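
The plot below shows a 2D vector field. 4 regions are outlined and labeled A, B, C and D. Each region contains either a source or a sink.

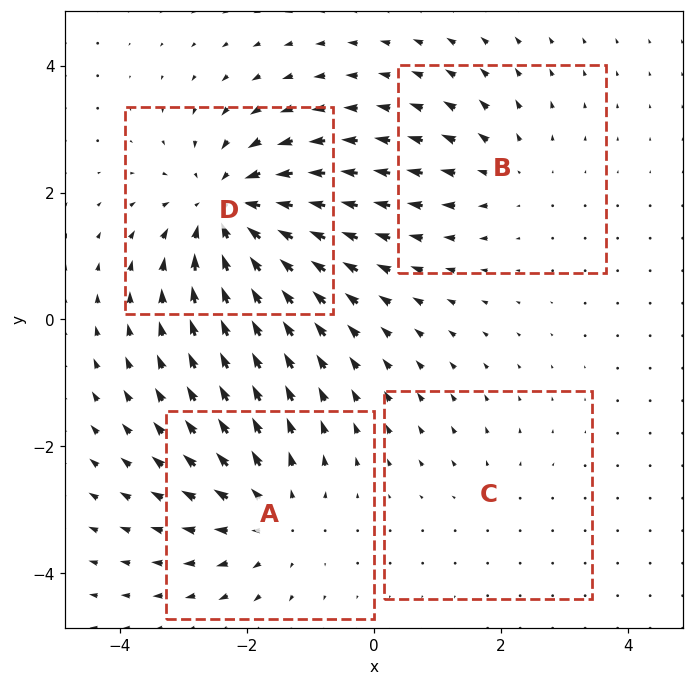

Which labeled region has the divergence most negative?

Divergence at each region's feature centre — A: about +4, B: about +3, C: about +2, D: about -7. Region D is most negative.

D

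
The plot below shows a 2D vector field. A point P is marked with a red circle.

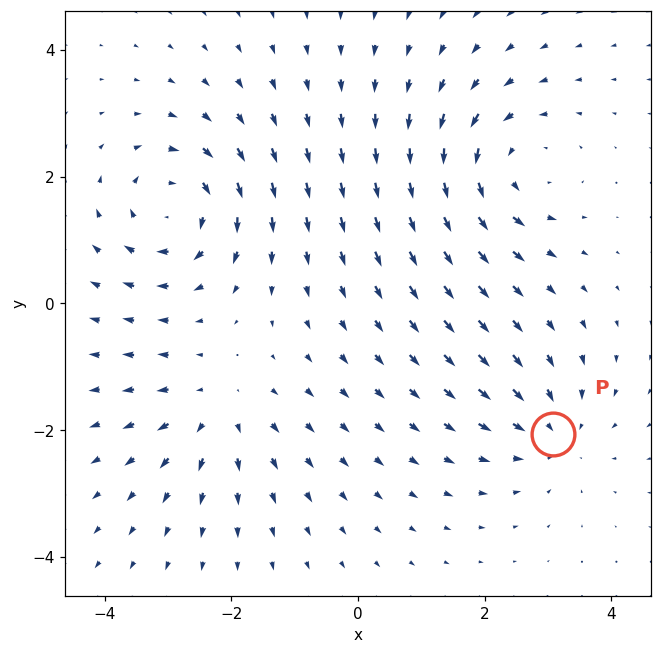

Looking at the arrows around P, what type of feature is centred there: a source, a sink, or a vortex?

At P (3.1, -2.1) the arrows converge inward. Divergence about -4, curl ≈0 — negative divergence with near-zero curl is a sink.

sink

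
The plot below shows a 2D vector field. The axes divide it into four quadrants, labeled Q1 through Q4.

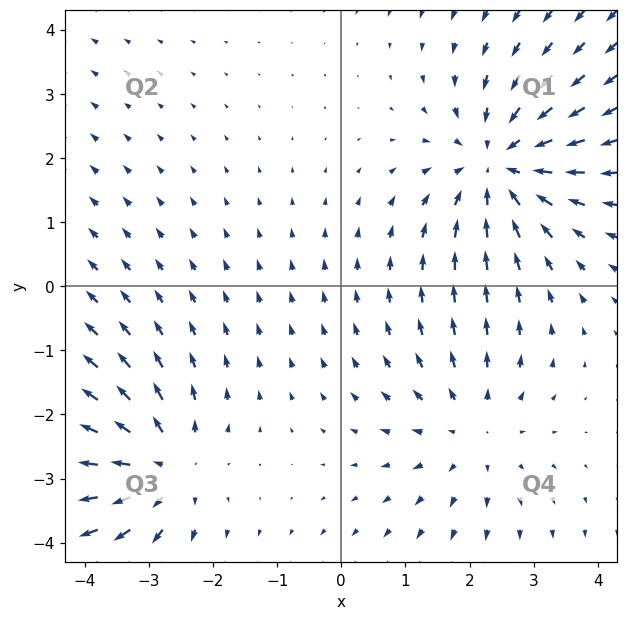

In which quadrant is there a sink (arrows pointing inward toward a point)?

The sink sits at approximately (2.5, 1.9), which lies in quadrant Q1. The divergence there is about -5, negative as expected for a sink.

Q1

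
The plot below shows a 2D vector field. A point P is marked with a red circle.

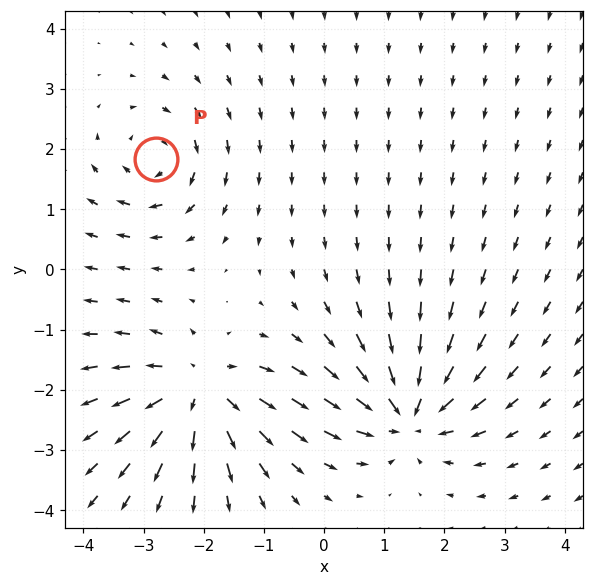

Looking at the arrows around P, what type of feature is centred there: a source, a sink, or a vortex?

vortex

At P (-2.8, 1.8) the arrows circulate clockwise. Divergence ≈0, curl about -4 — near-zero divergence with nonzero curl is a vortex.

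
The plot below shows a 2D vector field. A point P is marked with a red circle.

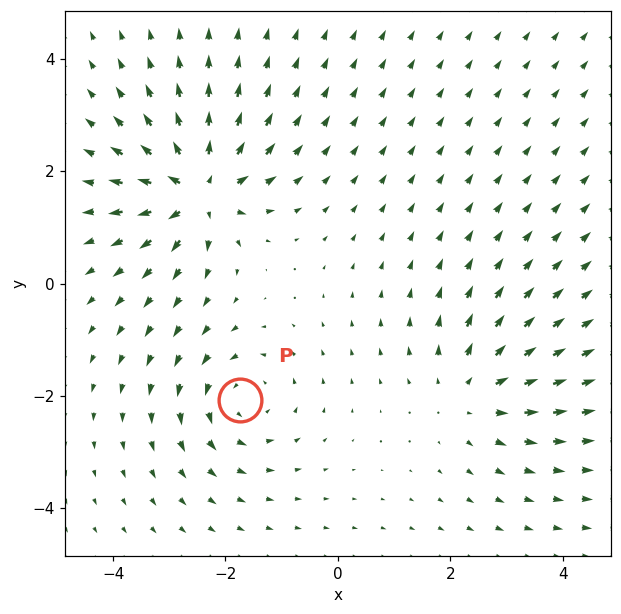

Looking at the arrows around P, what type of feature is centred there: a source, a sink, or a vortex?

vortex

At P (-1.7, -2.1) the arrows circulate counterclockwise. Divergence ≈0, curl about +3 — near-zero divergence with nonzero curl is a vortex.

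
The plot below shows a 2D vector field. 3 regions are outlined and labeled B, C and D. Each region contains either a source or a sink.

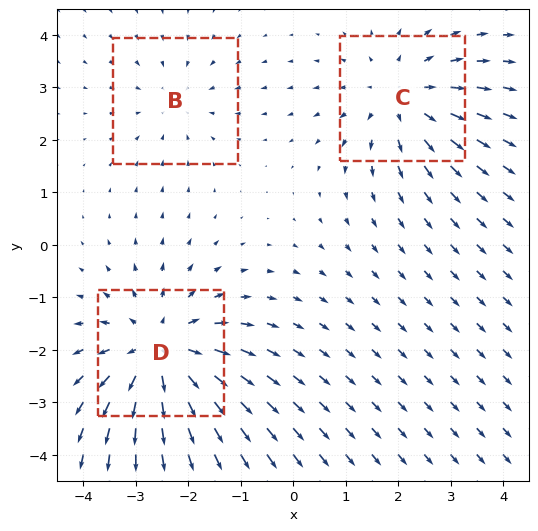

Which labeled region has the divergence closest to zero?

B

Divergence at each region's feature centre — B: about -2, C: about +3, D: about +4. Region B is closest to zero.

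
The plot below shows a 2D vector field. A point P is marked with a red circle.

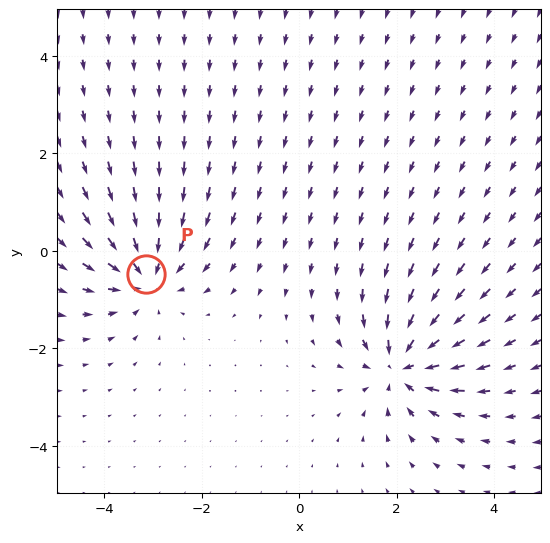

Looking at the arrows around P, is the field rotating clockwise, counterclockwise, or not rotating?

Near P at (-3.1, -0.5) the arrows show no circulation. The curl there is ≈0.

not rotating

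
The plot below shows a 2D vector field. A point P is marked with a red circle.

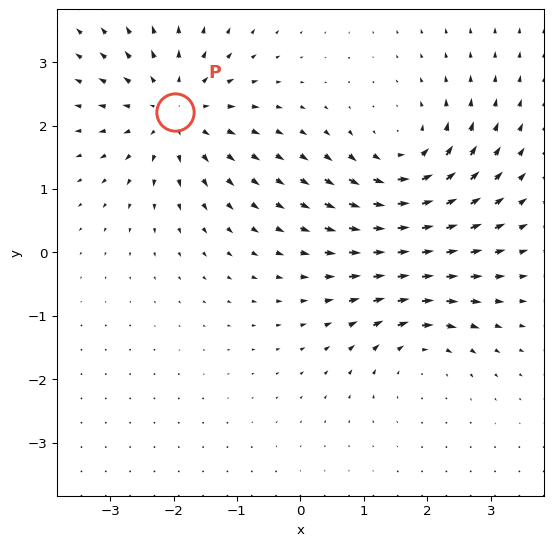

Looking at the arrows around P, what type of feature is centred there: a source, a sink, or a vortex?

At P (-2.0, 2.2) the arrows spread outward. Divergence about +5, curl ≈0 — positive divergence with near-zero curl is a source.

source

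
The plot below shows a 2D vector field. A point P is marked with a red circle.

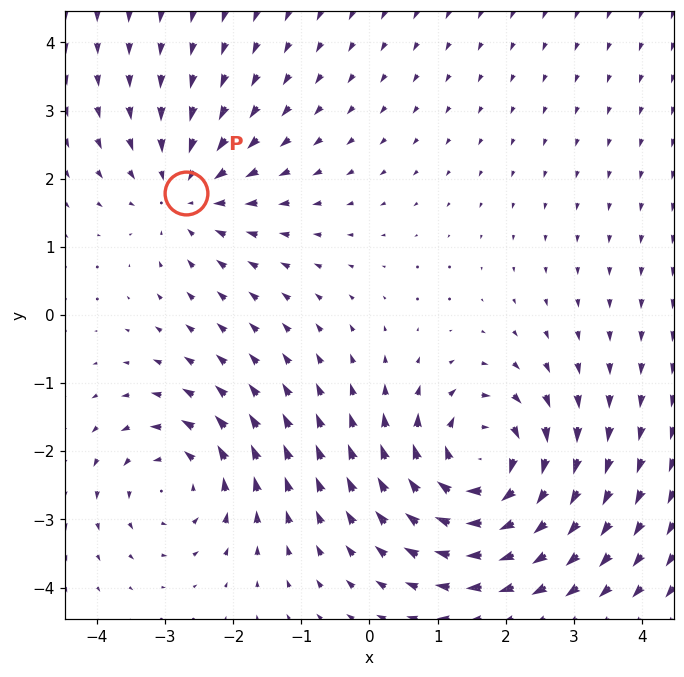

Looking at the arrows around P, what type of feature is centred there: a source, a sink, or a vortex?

At P (-2.7, 1.8) the arrows converge inward. Divergence about -3, curl ≈0 — negative divergence with near-zero curl is a sink.

sink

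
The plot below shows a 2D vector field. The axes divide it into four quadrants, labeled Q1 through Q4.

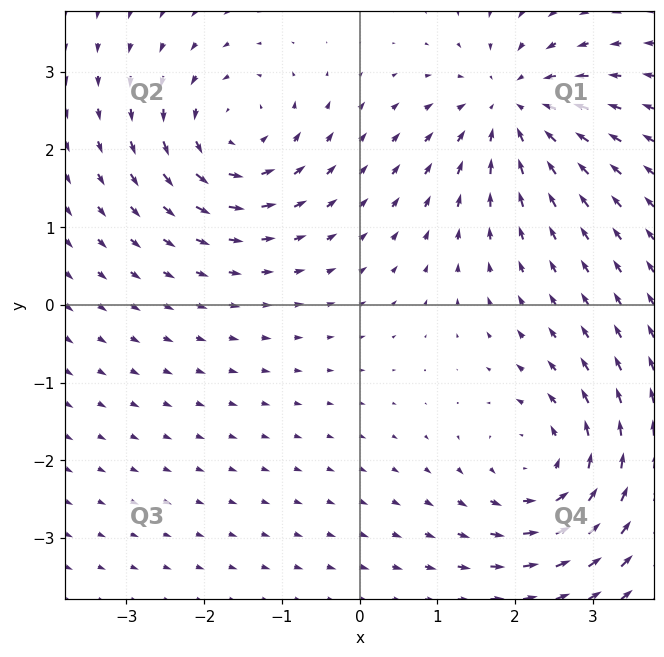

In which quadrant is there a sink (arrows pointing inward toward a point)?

Q1

The sink sits at approximately (2.0, 2.6), which lies in quadrant Q1. The divergence there is about -6, negative as expected for a sink.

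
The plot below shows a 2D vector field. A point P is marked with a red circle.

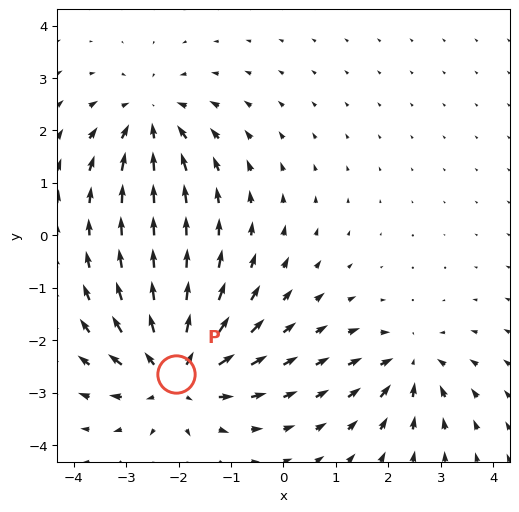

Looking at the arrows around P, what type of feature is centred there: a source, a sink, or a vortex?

At P (-2.0, -2.6) the arrows spread outward. Divergence about +5, curl ≈0 — positive divergence with near-zero curl is a source.

source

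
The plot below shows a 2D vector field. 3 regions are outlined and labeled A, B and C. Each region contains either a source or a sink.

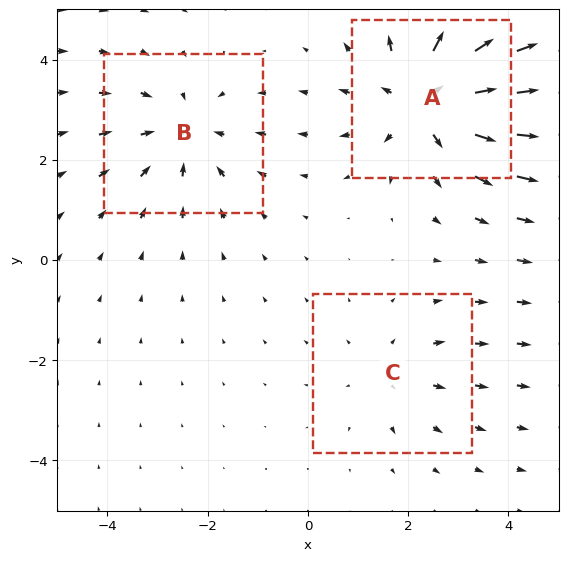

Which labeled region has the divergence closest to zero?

C

Divergence at each region's feature centre — A: about +4, B: about -3, C: about +2. Region C is closest to zero.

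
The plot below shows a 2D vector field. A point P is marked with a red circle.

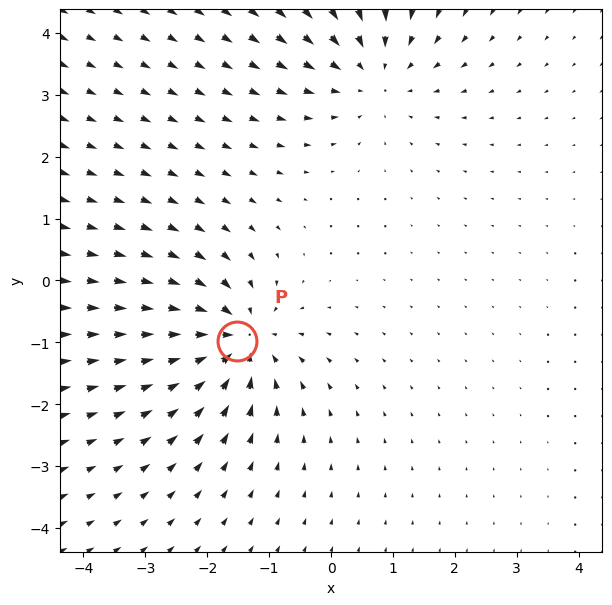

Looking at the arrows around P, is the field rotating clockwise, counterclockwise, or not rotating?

not rotating

Near P at (-1.5, -1.0) the arrows show no circulation. The curl there is ≈0.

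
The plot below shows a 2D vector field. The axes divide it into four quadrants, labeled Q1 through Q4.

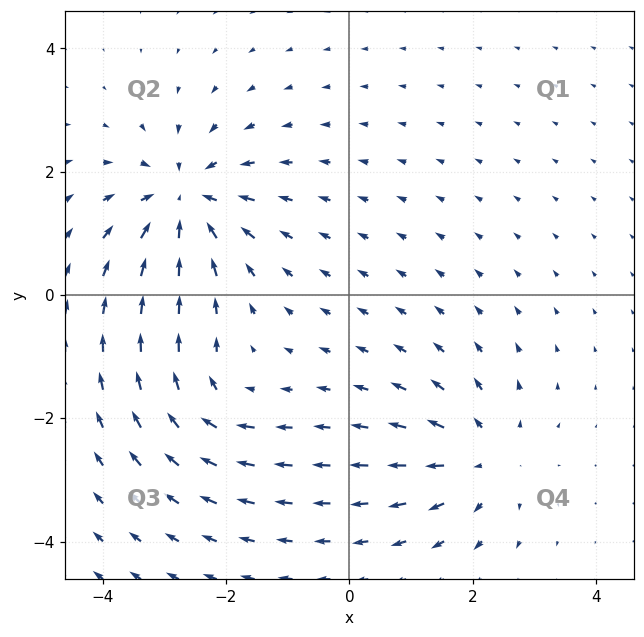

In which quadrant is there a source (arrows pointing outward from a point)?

The source sits at approximately (2.2, -2.6), which lies in quadrant Q4. The divergence there is about +3, positive as expected for a source.

Q4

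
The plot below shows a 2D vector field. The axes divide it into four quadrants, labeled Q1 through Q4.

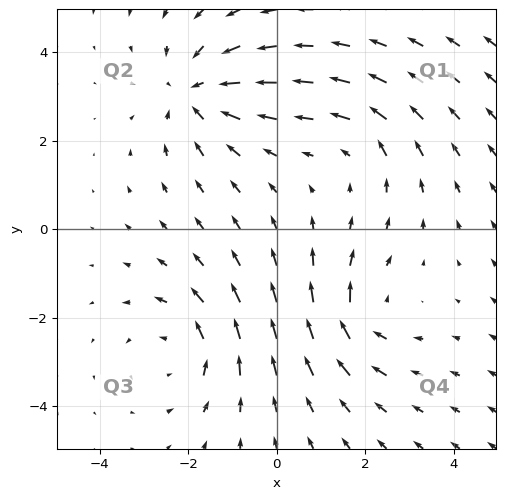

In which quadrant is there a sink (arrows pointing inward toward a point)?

The sink sits at approximately (-1.8, 3.1), which lies in quadrant Q2. The divergence there is about -5, negative as expected for a sink.

Q2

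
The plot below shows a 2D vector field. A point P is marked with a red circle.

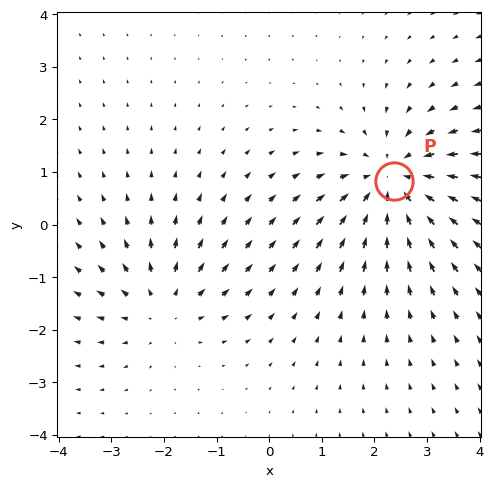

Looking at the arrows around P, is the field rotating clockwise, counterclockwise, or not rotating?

not rotating

Near P at (2.4, 0.8) the arrows show no circulation. The curl there is ≈0.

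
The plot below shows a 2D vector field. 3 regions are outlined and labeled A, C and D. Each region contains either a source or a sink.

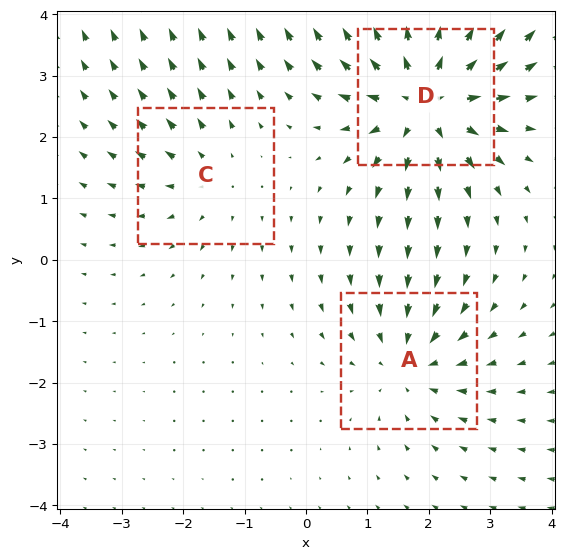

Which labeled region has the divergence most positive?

Divergence at each region's feature centre — A: about -3, C: about +2, D: about +5. Region D is most positive.

D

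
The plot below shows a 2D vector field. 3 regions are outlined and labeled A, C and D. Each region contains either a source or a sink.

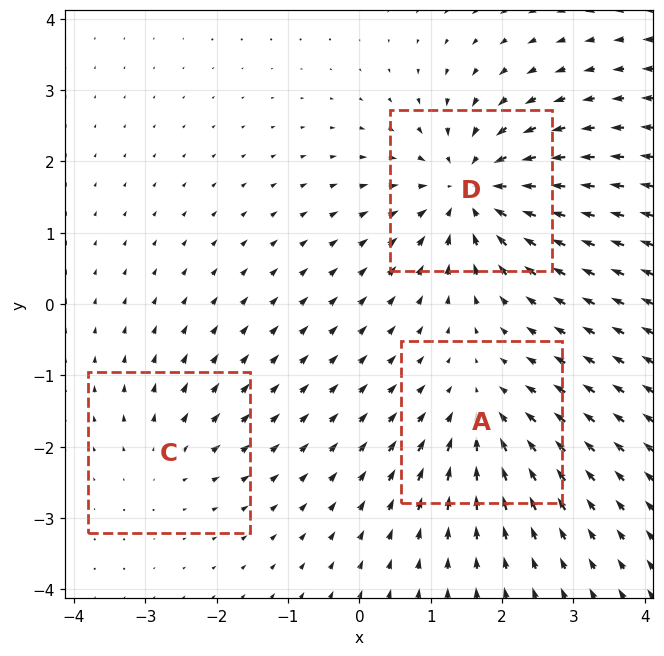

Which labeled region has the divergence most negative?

Divergence at each region's feature centre — A: about -3, C: about +2, D: about -5. Region D is most negative.

D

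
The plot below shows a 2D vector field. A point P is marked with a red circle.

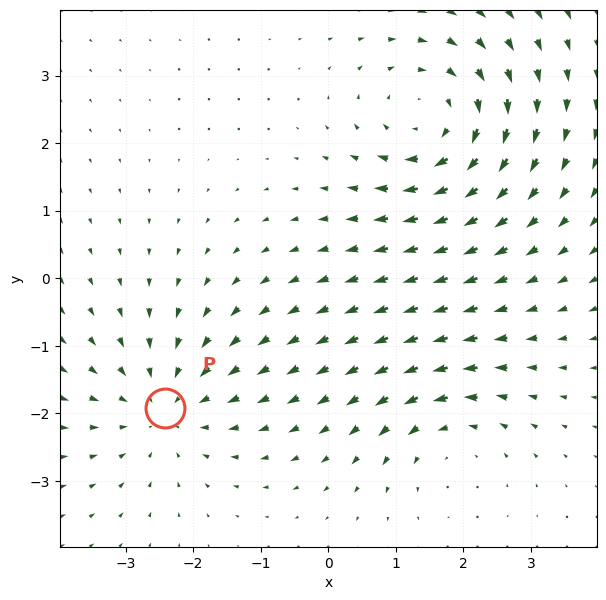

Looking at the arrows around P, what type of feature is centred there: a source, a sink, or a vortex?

At P (-2.4, -1.9) the arrows converge inward. Divergence about -3, curl ≈0 — negative divergence with near-zero curl is a sink.

sink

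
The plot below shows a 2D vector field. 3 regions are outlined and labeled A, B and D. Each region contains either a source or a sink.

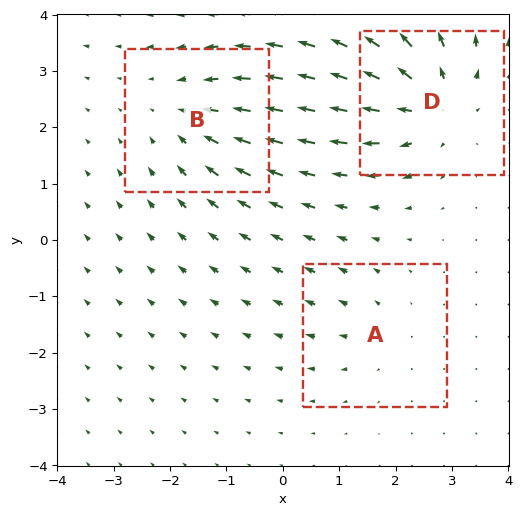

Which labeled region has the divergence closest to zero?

A

Divergence at each region's feature centre — A: about +2, B: about -3, D: about +4. Region A is closest to zero.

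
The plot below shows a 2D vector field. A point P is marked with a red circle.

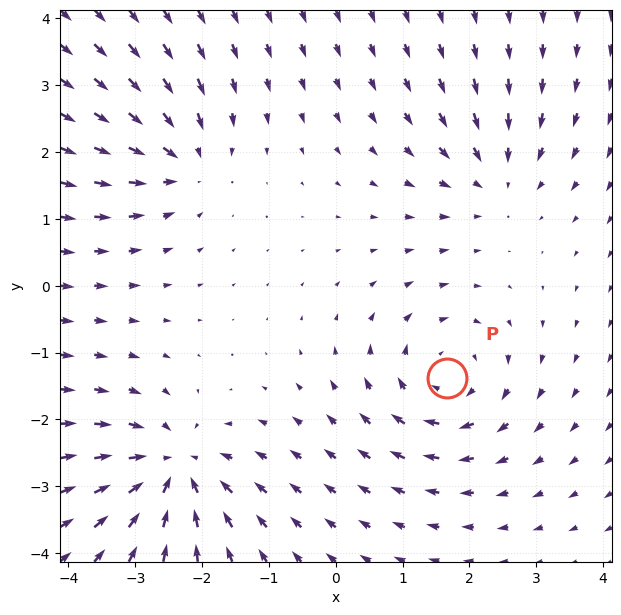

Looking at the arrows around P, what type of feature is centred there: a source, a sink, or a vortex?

At P (1.7, -1.4) the arrows circulate clockwise. Divergence ≈0, curl about -5 — near-zero divergence with nonzero curl is a vortex.

vortex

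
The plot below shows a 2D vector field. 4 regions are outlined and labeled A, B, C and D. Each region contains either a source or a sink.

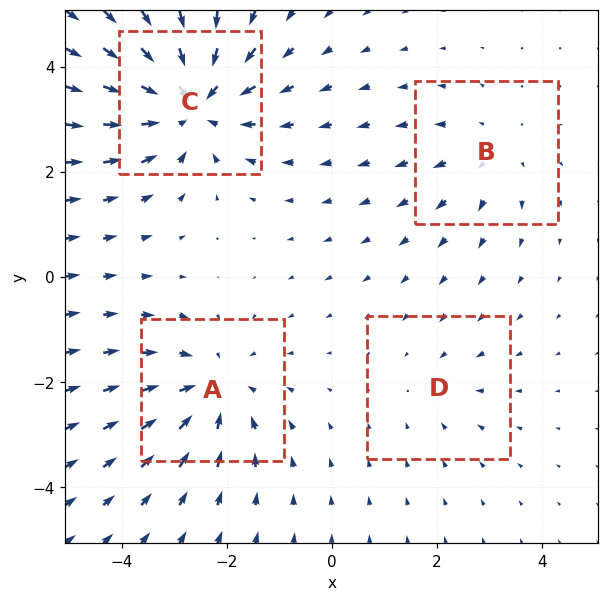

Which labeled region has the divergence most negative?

C

Divergence at each region's feature centre — A: about -4, B: about +3, C: about -6, D: about -2. Region C is most negative.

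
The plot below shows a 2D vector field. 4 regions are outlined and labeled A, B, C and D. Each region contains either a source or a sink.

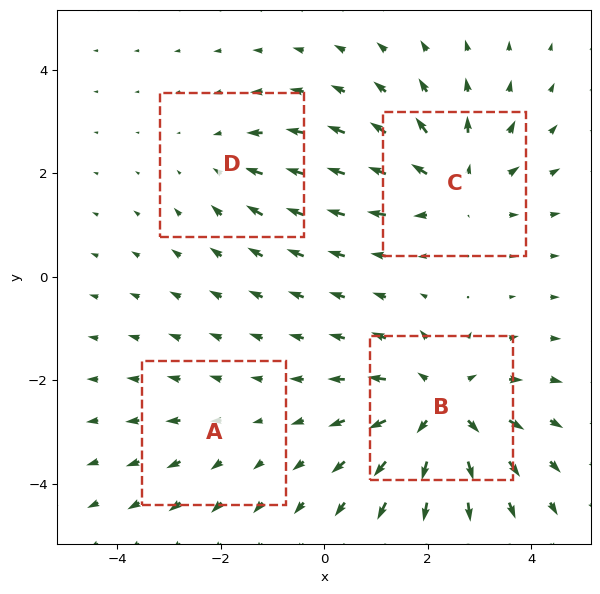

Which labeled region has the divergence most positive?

B

Divergence at each region's feature centre — A: about +2, B: about +6, C: about +5, D: about -3. Region B is most positive.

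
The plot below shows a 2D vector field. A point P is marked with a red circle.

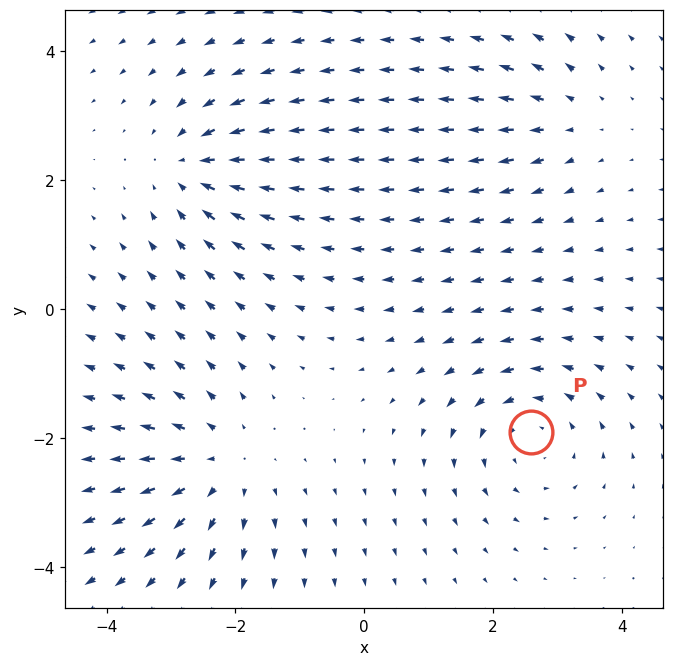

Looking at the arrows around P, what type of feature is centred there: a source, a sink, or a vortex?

At P (2.6, -1.9) the arrows circulate counterclockwise. Divergence ≈0, curl about +4 — near-zero divergence with nonzero curl is a vortex.

vortex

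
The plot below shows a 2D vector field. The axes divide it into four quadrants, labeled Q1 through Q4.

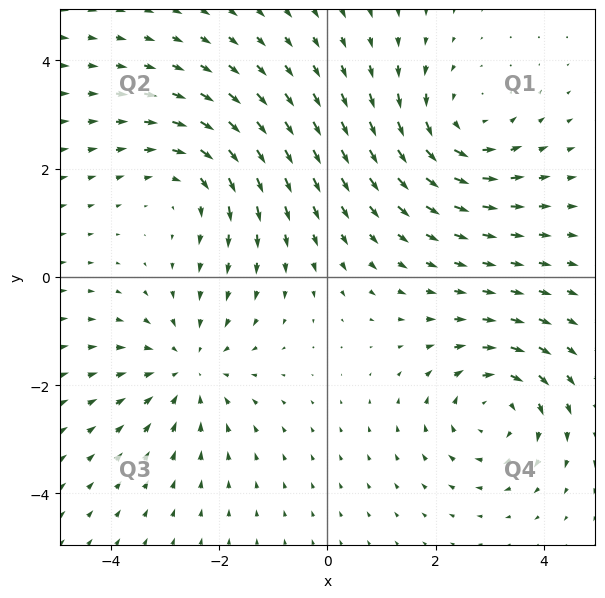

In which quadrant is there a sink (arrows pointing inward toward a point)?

The sink sits at approximately (-2.6, -1.7), which lies in quadrant Q3. The divergence there is about -4, negative as expected for a sink.

Q3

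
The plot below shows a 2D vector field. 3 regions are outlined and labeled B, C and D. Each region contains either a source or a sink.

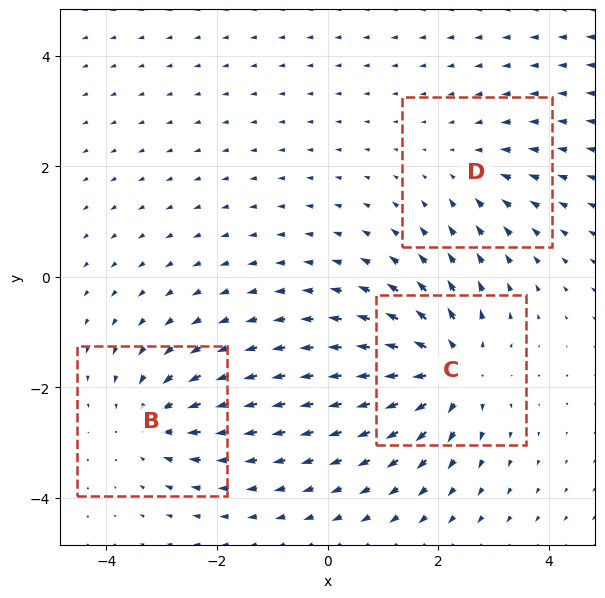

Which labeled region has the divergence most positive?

C

Divergence at each region's feature centre — B: about -3, C: about +5, D: about -2. Region C is most positive.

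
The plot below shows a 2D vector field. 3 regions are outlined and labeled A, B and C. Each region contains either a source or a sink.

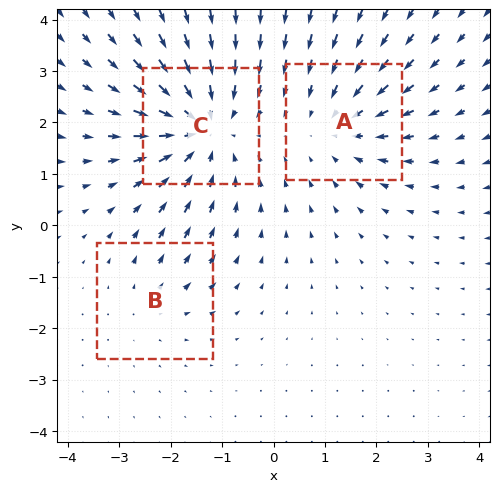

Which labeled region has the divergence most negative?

C

Divergence at each region's feature centre — A: about -3, B: about +2, C: about -4. Region C is most negative.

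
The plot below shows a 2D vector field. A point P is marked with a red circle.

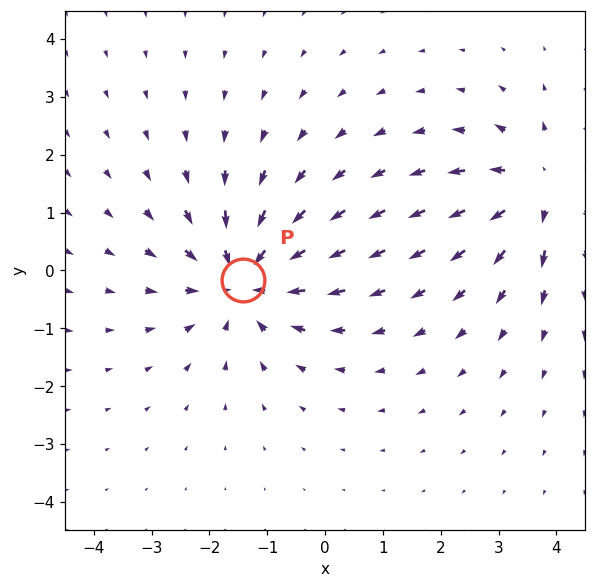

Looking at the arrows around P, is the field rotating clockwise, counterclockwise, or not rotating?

not rotating

Near P at (-1.4, -0.2) the arrows show no circulation. The curl there is ≈0.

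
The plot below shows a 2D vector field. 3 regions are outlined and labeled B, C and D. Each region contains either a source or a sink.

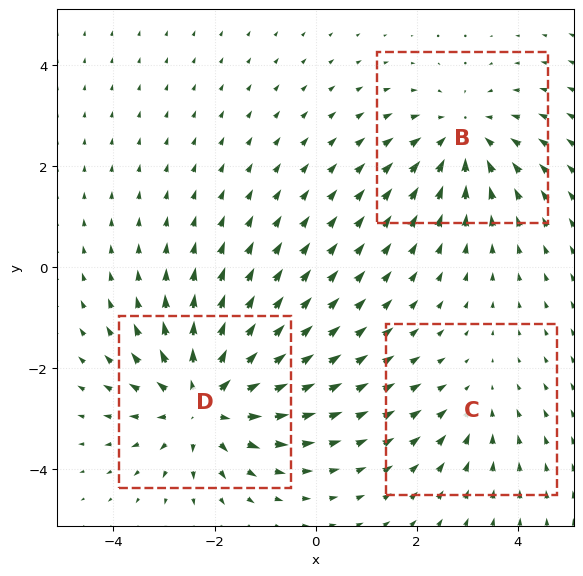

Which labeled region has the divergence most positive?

D

Divergence at each region's feature centre — B: about -3, C: about -2, D: about +4. Region D is most positive.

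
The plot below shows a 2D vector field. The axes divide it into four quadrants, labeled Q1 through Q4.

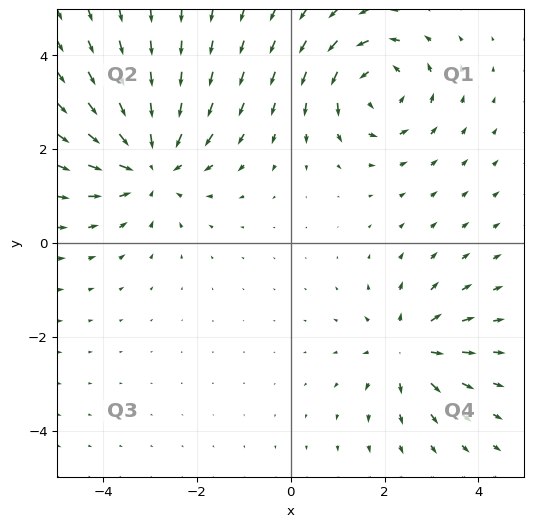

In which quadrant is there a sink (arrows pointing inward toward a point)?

The sink sits at approximately (-3.0, 1.7), which lies in quadrant Q2. The divergence there is about -4, negative as expected for a sink.

Q2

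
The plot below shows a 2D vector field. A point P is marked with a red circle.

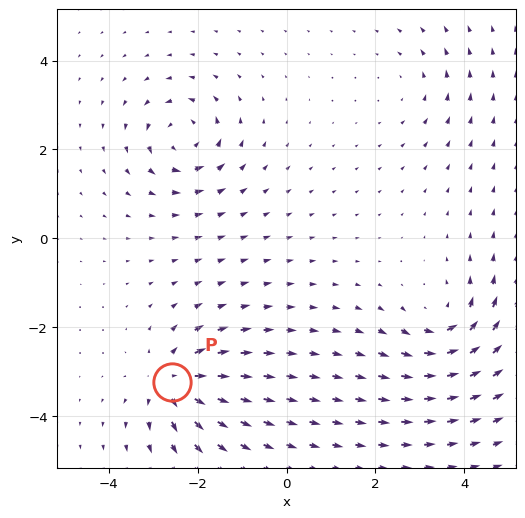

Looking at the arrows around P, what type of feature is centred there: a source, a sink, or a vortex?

source

At P (-2.6, -3.2) the arrows spread outward. Divergence about +7, curl ≈0 — positive divergence with near-zero curl is a source.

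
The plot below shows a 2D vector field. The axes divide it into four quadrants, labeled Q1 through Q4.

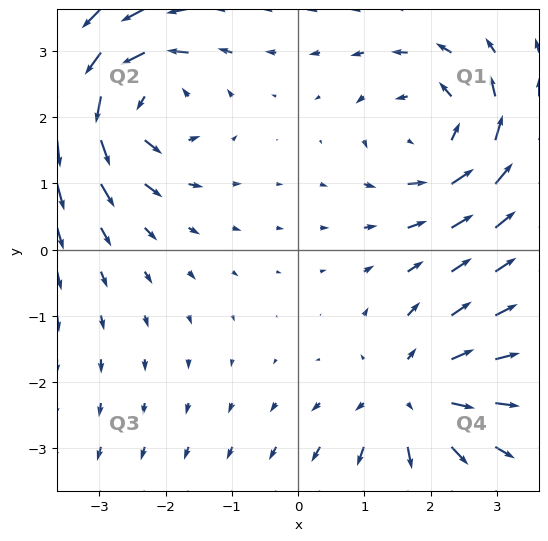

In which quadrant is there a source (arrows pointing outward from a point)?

The source sits at approximately (1.7, -2.2), which lies in quadrant Q4. The divergence there is about +3, positive as expected for a source.

Q4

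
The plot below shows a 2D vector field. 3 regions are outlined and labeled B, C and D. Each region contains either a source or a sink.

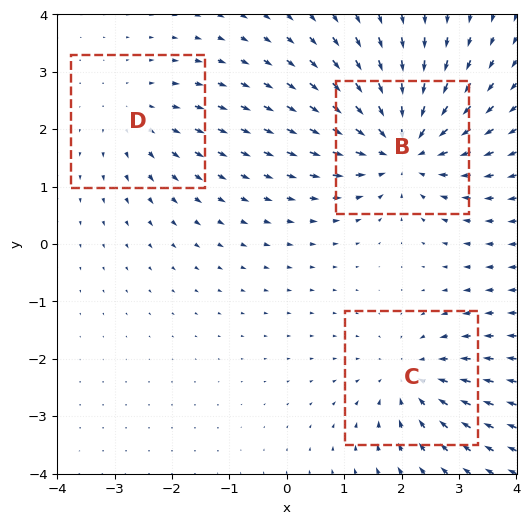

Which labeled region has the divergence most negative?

B

Divergence at each region's feature centre — B: about -5, C: about -3, D: about +2. Region B is most negative.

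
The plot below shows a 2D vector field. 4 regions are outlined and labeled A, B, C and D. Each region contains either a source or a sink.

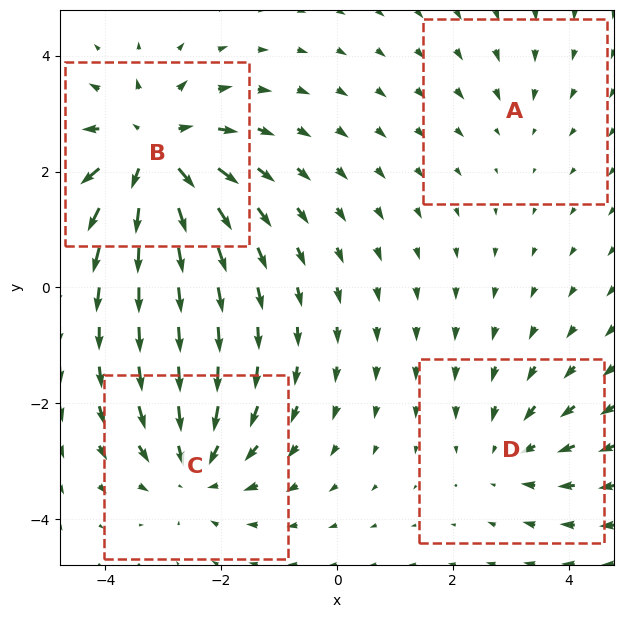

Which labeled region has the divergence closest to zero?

A

Divergence at each region's feature centre — A: about -2, B: about +7, C: about -5, D: about -3. Region A is closest to zero.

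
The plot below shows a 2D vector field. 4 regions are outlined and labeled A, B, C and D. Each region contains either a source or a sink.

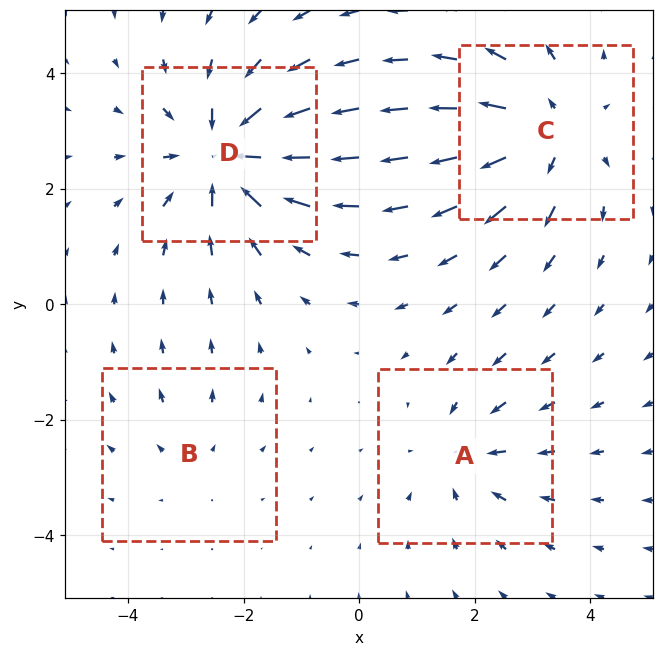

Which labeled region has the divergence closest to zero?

B

Divergence at each region's feature centre — A: about -3, B: about +2, C: about +5, D: about -6. Region B is closest to zero.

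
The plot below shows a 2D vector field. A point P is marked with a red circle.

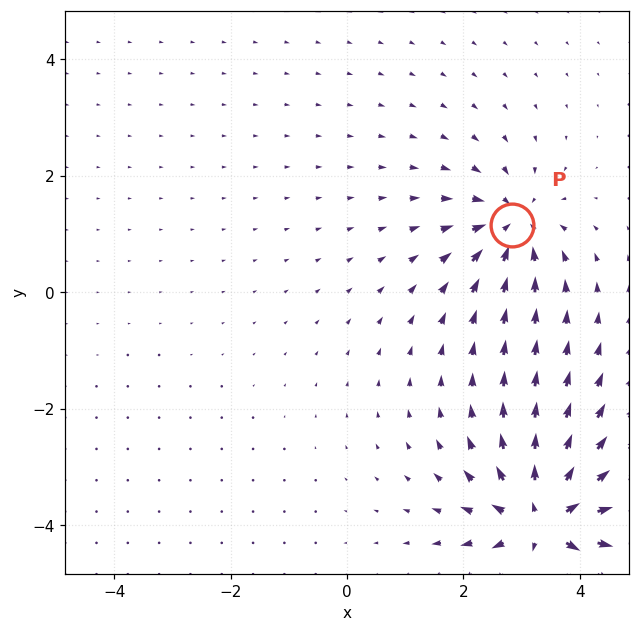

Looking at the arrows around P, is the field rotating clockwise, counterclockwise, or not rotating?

not rotating

Near P at (2.8, 1.2) the arrows show no circulation. The curl there is ≈0.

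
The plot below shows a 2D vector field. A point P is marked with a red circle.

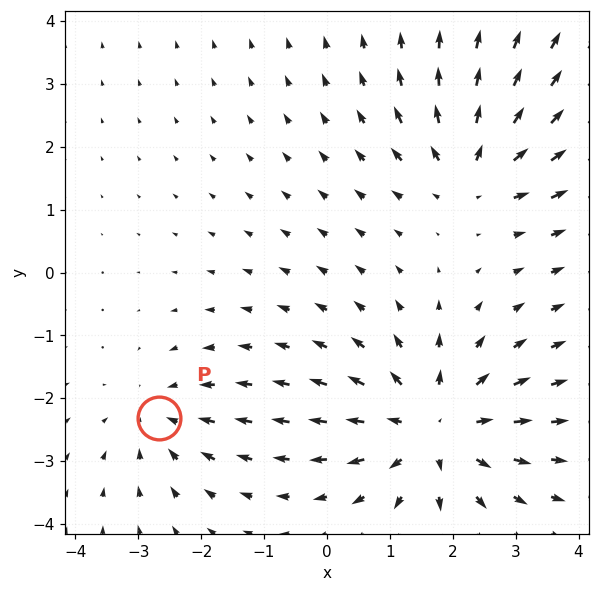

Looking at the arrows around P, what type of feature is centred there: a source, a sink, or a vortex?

sink

At P (-2.7, -2.3) the arrows converge inward. Divergence about -3, curl ≈0 — negative divergence with near-zero curl is a sink.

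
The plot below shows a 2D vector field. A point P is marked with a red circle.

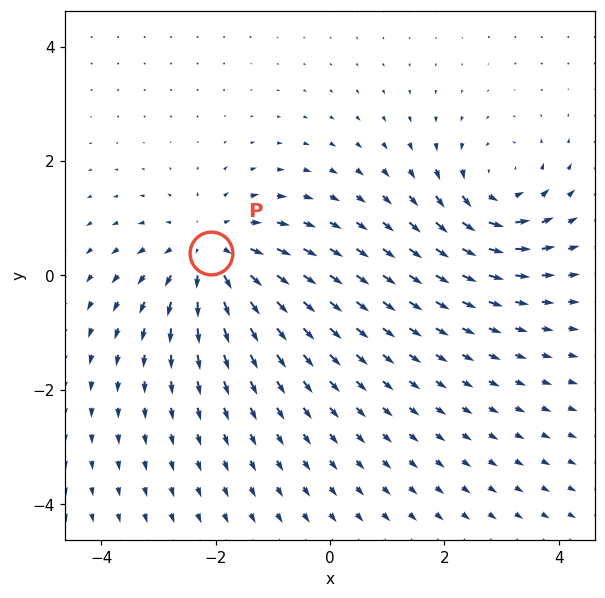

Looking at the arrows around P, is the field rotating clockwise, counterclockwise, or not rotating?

Near P at (-2.1, 0.4) the arrows show no circulation. The curl there is ≈0.

not rotating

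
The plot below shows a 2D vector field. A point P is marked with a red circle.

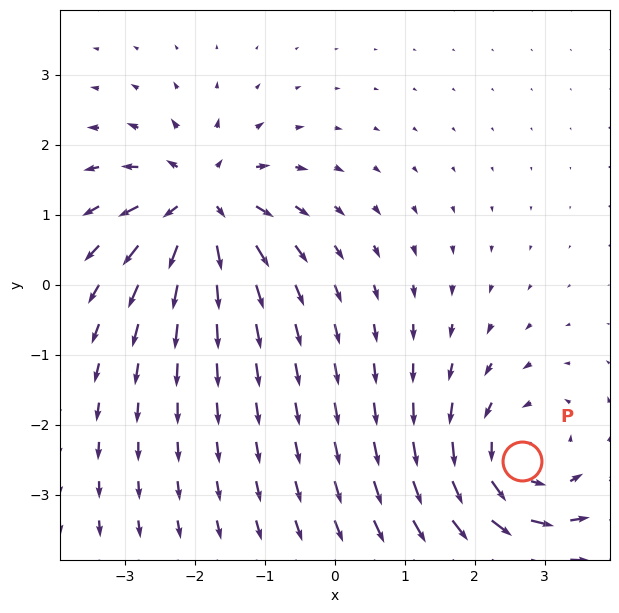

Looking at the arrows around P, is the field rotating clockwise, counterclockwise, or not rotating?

counterclockwise

Near P at (2.7, -2.5) the arrows circulate counterclockwise. The curl (z-component) there is about +3; positive curl means counterclockwise rotation.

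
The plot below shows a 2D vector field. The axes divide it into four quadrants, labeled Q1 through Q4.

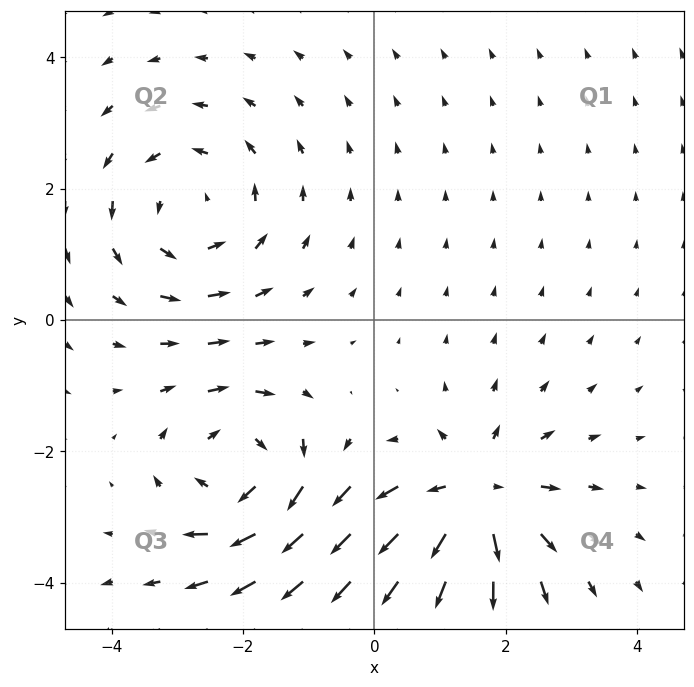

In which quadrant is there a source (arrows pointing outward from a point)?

Q4

The source sits at approximately (1.5, -2.7), which lies in quadrant Q4. The divergence there is about +4, positive as expected for a source.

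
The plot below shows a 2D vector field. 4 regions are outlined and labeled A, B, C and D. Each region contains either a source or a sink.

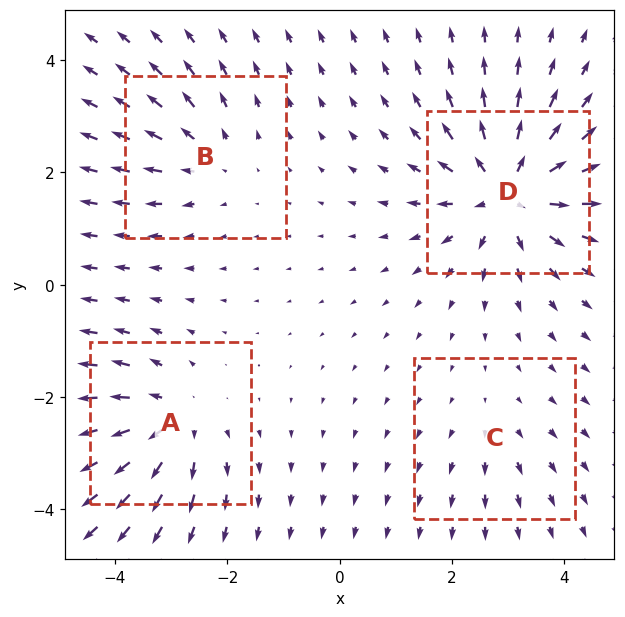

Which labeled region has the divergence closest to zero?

Divergence at each region's feature centre — A: about +5, B: about +3, C: about +2, D: about +7. Region C is closest to zero.

C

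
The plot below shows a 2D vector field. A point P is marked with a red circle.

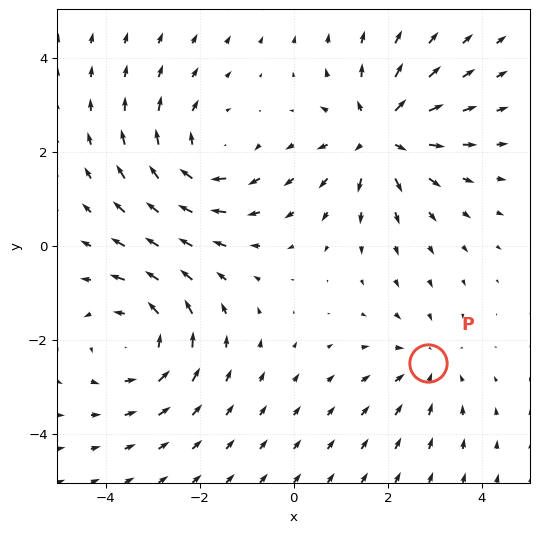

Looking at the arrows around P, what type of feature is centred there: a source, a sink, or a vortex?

sink

At P (2.9, -2.5) the arrows converge inward. Divergence about -3, curl ≈0 — negative divergence with near-zero curl is a sink.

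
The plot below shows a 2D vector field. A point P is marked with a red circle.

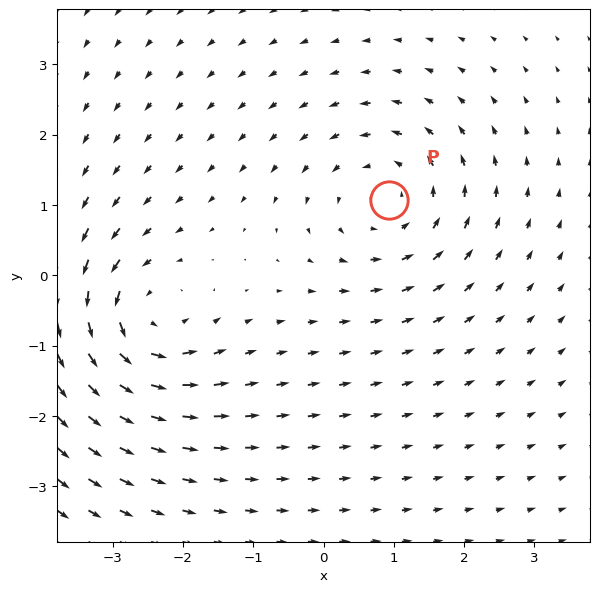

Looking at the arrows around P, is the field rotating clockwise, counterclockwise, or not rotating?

counterclockwise

Near P at (0.9, 1.1) the arrows circulate counterclockwise. The curl (z-component) there is about +4; positive curl means counterclockwise rotation.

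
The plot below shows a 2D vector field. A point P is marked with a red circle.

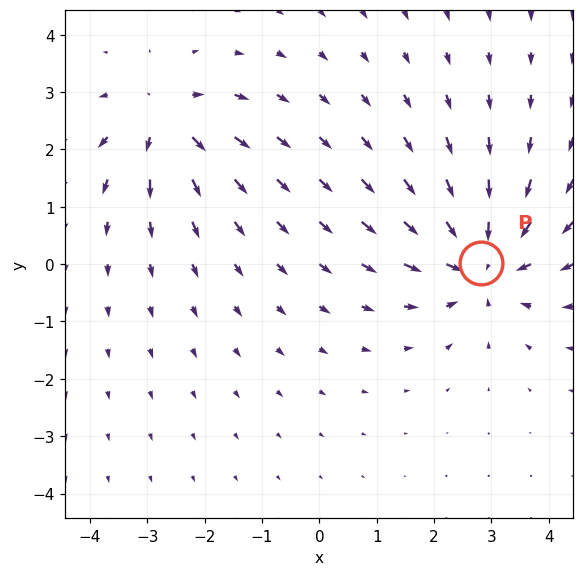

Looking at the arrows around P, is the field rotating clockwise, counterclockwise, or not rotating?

not rotating

Near P at (2.8, 0.0) the arrows show no circulation. The curl there is ≈0.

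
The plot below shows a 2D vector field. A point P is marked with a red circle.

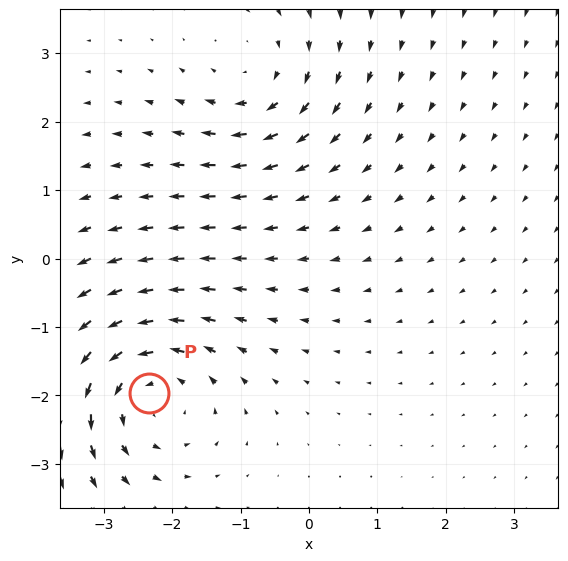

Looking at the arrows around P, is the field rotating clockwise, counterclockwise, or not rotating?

counterclockwise

Near P at (-2.3, -2.0) the arrows circulate counterclockwise. The curl (z-component) there is about +4; positive curl means counterclockwise rotation.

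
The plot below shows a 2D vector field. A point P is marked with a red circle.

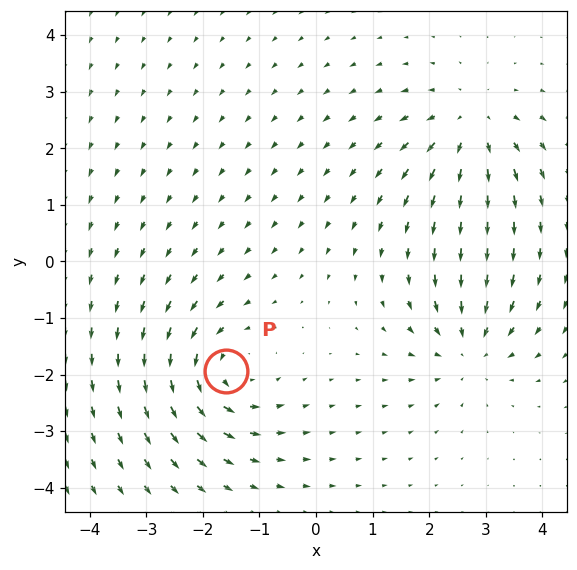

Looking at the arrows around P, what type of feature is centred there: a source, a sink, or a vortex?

At P (-1.6, -1.9) the arrows circulate counterclockwise. Divergence ≈0, curl about +5 — near-zero divergence with nonzero curl is a vortex.

vortex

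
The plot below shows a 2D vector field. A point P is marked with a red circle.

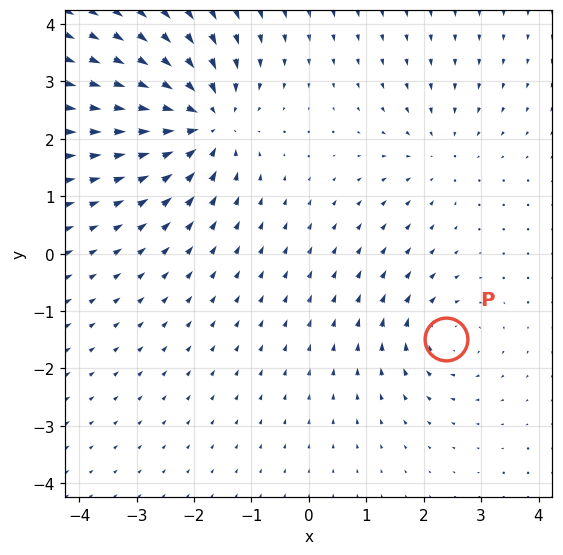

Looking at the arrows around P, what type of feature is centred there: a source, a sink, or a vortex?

At P (2.4, -1.5) the arrows circulate clockwise. Divergence ≈0, curl about -3 — near-zero divergence with nonzero curl is a vortex.

vortex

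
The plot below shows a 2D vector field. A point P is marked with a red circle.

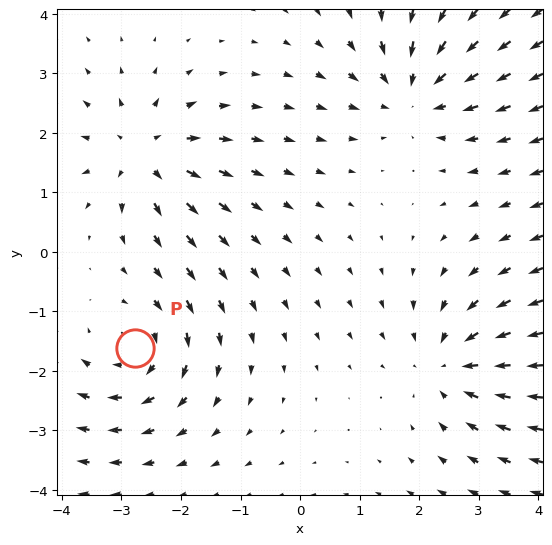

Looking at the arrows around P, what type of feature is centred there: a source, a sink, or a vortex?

vortex

At P (-2.8, -1.6) the arrows circulate clockwise. Divergence ≈0, curl about -3 — near-zero divergence with nonzero curl is a vortex.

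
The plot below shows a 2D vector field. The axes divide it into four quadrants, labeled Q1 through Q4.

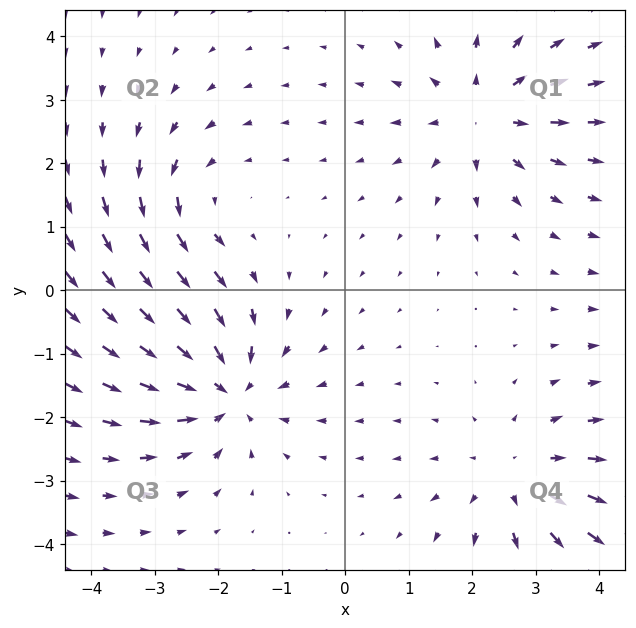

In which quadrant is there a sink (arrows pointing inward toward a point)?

Q3

The sink sits at approximately (-1.9, -1.6), which lies in quadrant Q3. The divergence there is about -5, negative as expected for a sink.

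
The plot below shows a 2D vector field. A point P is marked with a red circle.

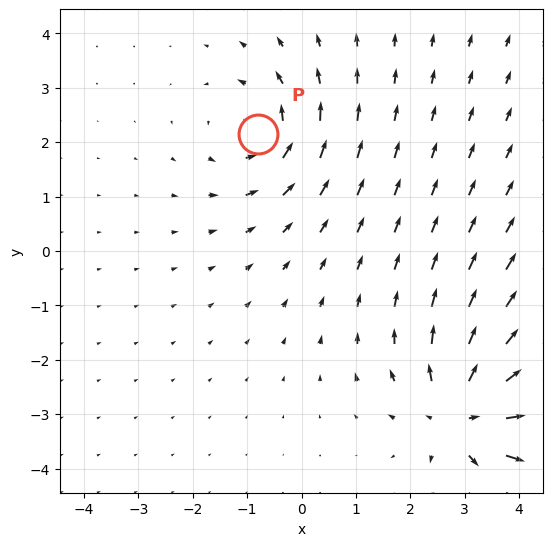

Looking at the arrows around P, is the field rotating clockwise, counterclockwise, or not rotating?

counterclockwise

Near P at (-0.8, 2.2) the arrows circulate counterclockwise. The curl (z-component) there is about +4; positive curl means counterclockwise rotation.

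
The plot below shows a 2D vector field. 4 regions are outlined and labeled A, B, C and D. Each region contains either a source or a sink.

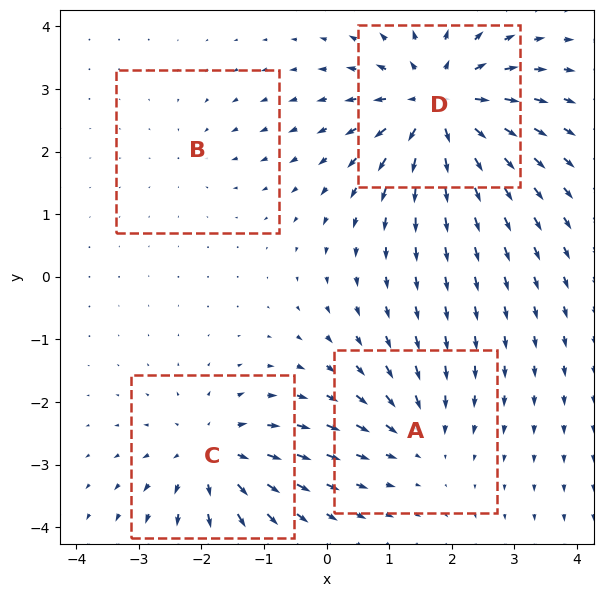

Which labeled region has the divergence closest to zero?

B

Divergence at each region's feature centre — A: about -4, B: about -2, C: about +5, D: about +8. Region B is closest to zero.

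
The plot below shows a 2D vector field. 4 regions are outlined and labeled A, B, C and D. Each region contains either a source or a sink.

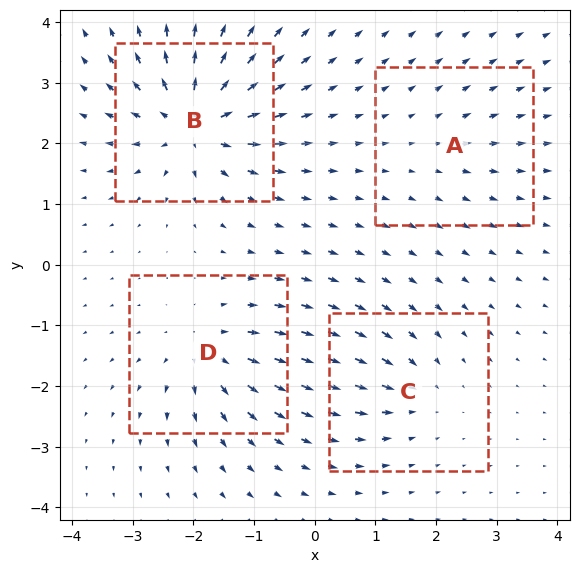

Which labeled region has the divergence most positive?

Divergence at each region's feature centre — A: about +2, B: about +9, C: about -4, D: about +6. Region B is most positive.

B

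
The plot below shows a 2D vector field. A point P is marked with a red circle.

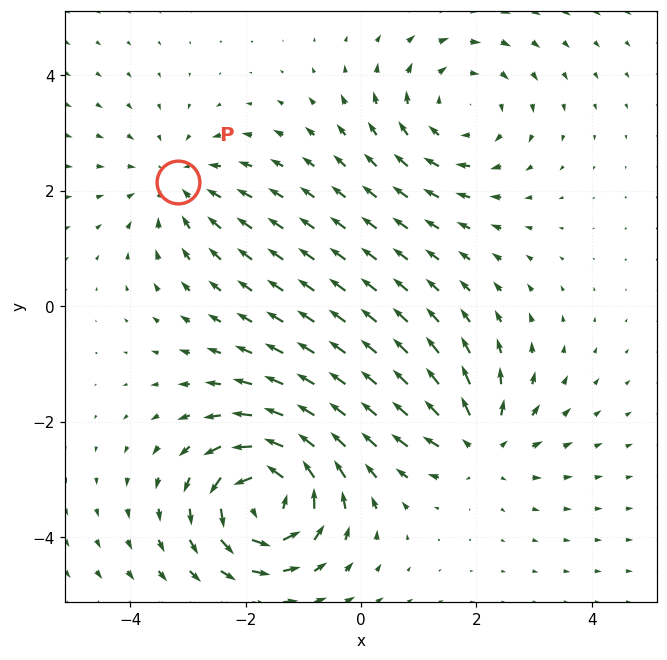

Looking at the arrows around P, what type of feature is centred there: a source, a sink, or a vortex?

sink

At P (-3.2, 2.2) the arrows converge inward. Divergence about -3, curl ≈0 — negative divergence with near-zero curl is a sink.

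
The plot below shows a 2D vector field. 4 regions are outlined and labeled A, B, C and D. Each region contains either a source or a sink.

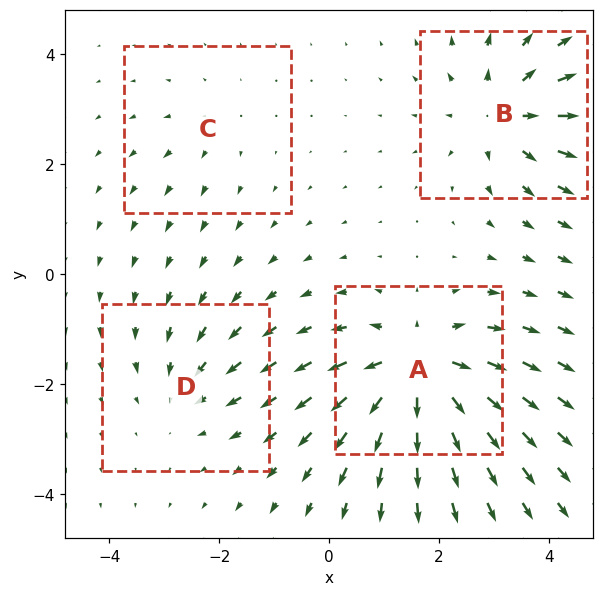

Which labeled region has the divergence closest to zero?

C

Divergence at each region's feature centre — A: about +8, B: about +5, C: about +2, D: about -3. Region C is closest to zero.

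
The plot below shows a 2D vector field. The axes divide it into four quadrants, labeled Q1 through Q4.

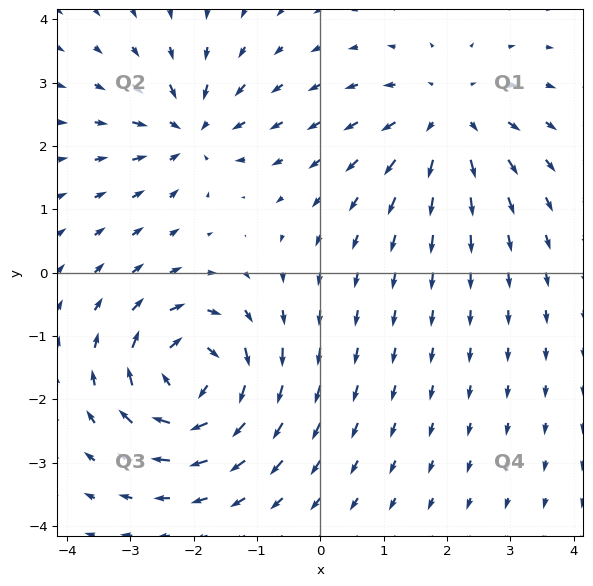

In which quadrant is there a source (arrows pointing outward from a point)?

Q1

The source sits at approximately (2.0, 2.4), which lies in quadrant Q1. The divergence there is about +3, positive as expected for a source.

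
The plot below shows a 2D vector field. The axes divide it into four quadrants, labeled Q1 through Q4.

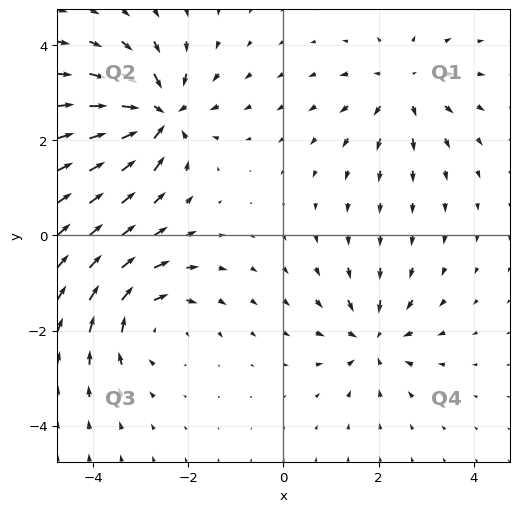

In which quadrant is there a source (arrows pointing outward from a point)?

Q1

The source sits at approximately (2.5, 3.1), which lies in quadrant Q1. The divergence there is about +4, positive as expected for a source.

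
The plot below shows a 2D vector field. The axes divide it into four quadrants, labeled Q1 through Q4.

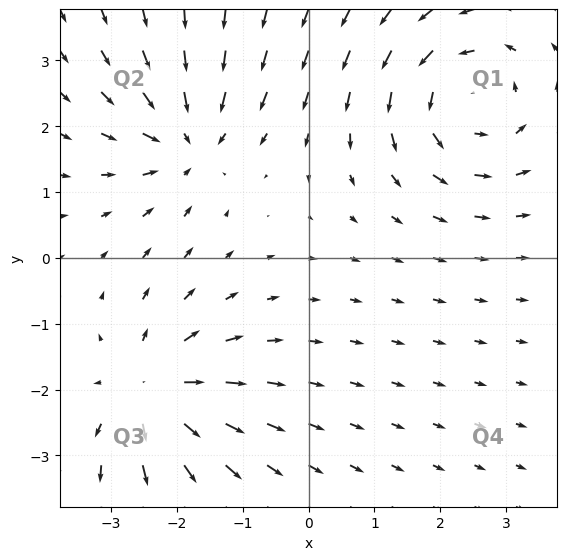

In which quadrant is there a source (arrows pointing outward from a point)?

The source sits at approximately (-2.4, -2.0), which lies in quadrant Q3. The divergence there is about +4, positive as expected for a source.

Q3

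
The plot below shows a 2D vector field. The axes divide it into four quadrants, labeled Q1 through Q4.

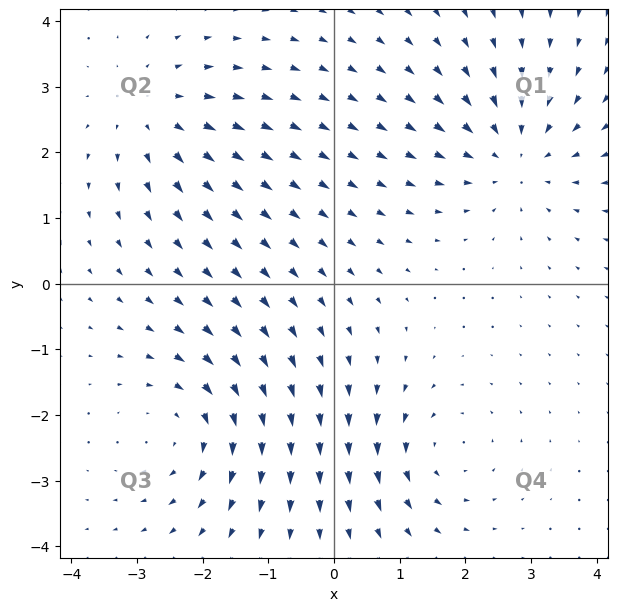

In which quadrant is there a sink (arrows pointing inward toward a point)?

Q1

The sink sits at approximately (2.8, 2.0), which lies in quadrant Q1. The divergence there is about -4, negative as expected for a sink.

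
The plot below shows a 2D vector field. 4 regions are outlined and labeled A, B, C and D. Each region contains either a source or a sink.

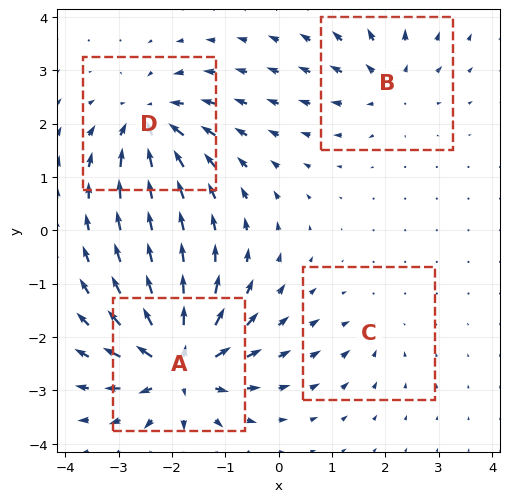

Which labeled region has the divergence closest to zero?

C

Divergence at each region's feature centre — A: about +9, B: about +4, C: about -2, D: about -6. Region C is closest to zero.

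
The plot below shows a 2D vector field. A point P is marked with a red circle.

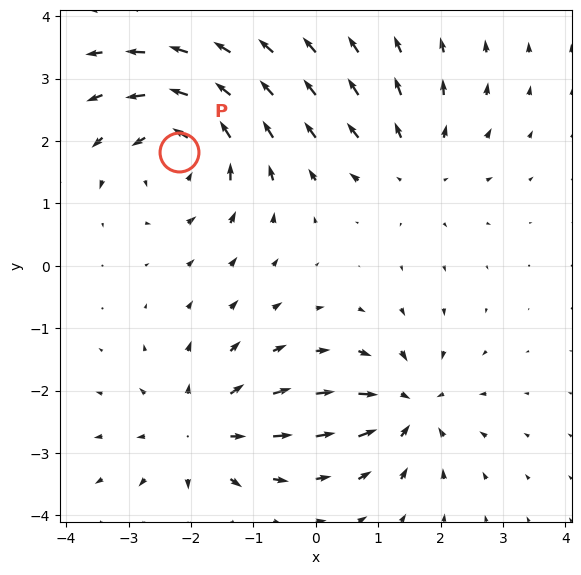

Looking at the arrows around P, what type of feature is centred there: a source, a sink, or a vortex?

At P (-2.2, 1.8) the arrows circulate counterclockwise. Divergence ≈0, curl about +5 — near-zero divergence with nonzero curl is a vortex.

vortex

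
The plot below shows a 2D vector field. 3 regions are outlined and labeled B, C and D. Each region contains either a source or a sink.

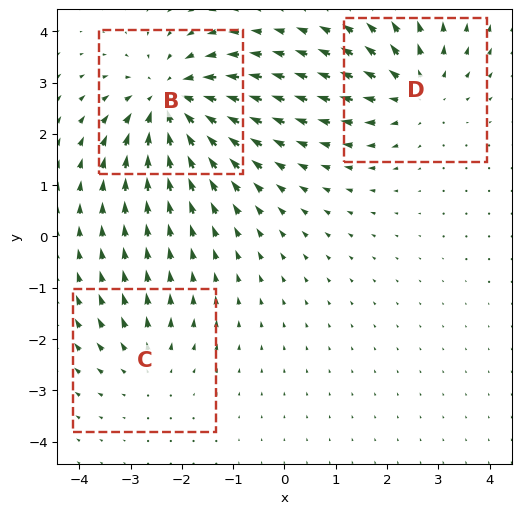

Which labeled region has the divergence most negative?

B

Divergence at each region's feature centre — B: about -5, C: about +2, D: about +3. Region B is most negative.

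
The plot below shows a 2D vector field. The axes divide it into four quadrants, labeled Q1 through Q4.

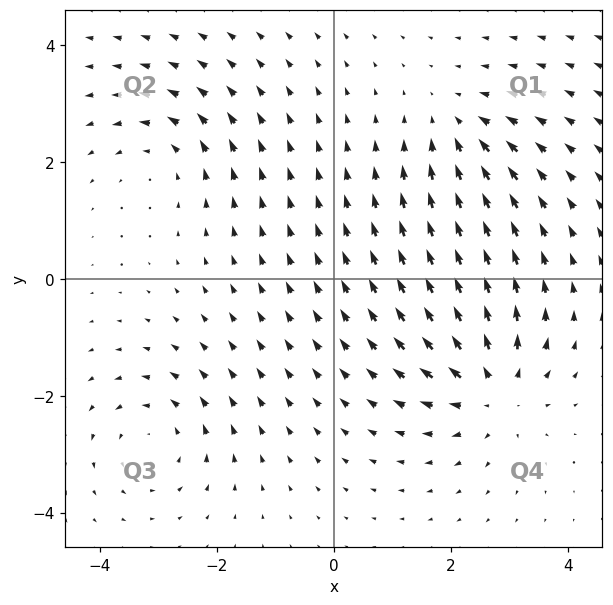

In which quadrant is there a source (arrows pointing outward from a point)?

The source sits at approximately (2.7, -1.9), which lies in quadrant Q4. The divergence there is about +5, positive as expected for a source.

Q4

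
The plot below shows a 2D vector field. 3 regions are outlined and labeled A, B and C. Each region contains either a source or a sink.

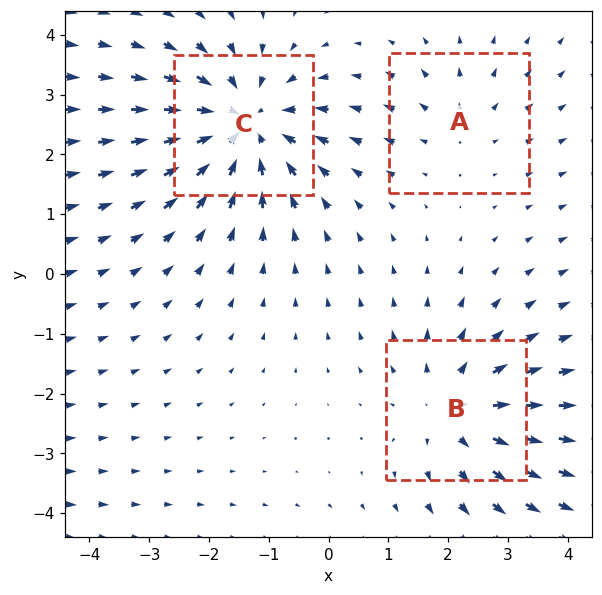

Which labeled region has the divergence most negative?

C

Divergence at each region's feature centre — A: about +2, B: about +3, C: about -4. Region C is most negative.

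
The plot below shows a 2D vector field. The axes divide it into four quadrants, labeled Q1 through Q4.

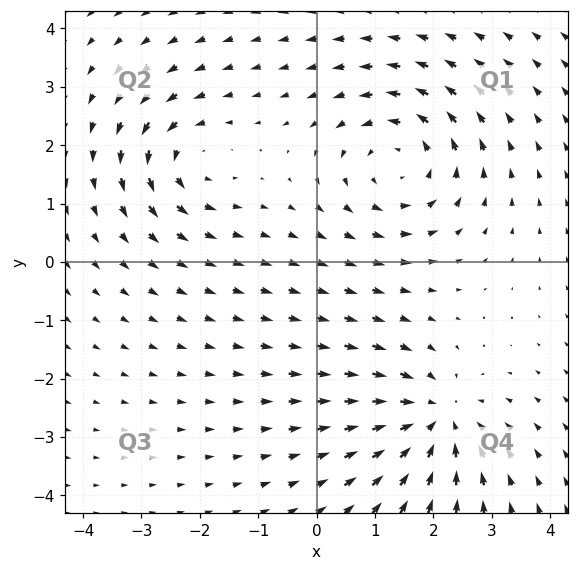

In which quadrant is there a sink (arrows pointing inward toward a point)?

Q4

The sink sits at approximately (2.0, -2.7), which lies in quadrant Q4. The divergence there is about -5, negative as expected for a sink.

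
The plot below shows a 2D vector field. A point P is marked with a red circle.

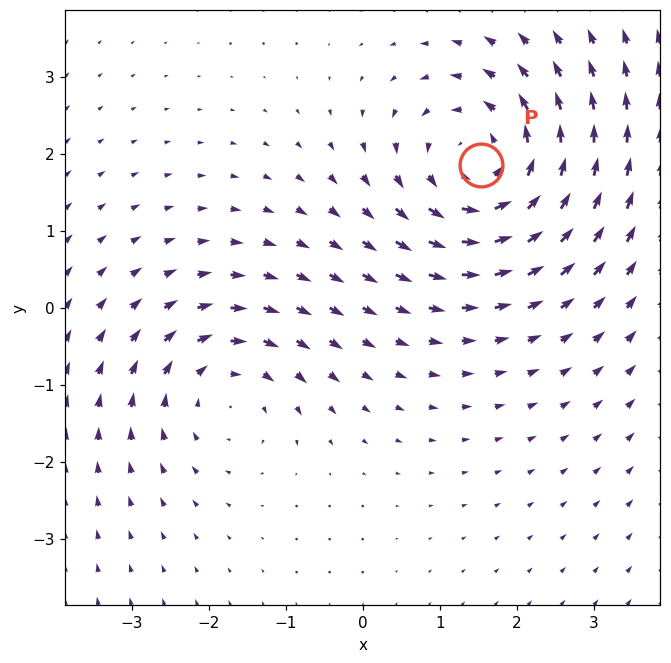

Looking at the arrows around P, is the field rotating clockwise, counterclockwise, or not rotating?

Near P at (1.5, 1.9) the arrows circulate counterclockwise. The curl (z-component) there is about +4; positive curl means counterclockwise rotation.

counterclockwise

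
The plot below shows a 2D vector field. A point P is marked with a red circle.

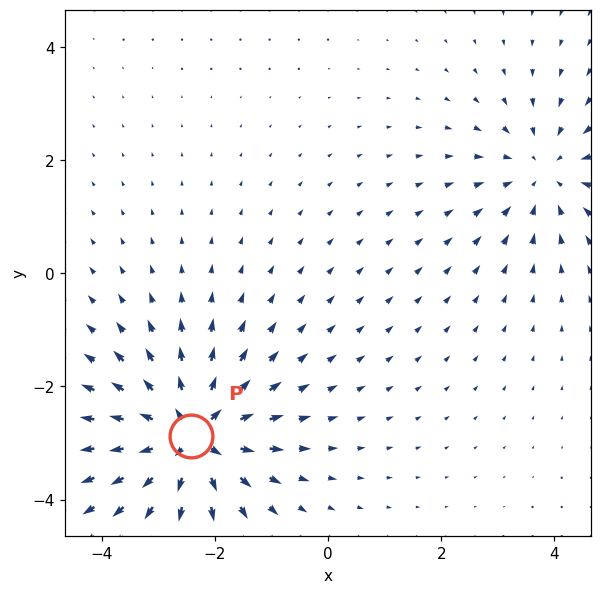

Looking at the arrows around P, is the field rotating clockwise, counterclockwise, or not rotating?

not rotating

Near P at (-2.4, -2.9) the arrows show no circulation. The curl there is ≈0.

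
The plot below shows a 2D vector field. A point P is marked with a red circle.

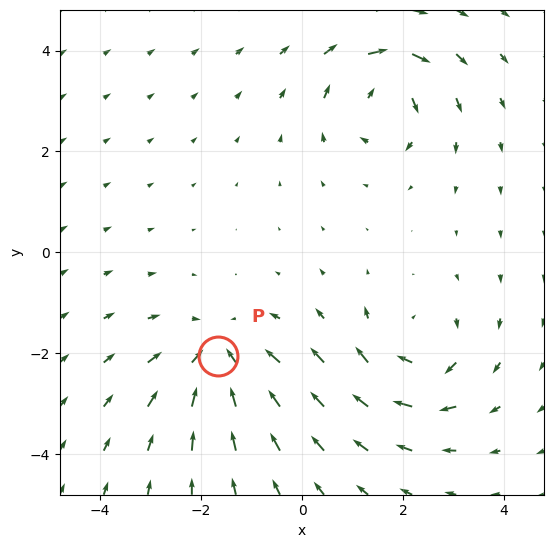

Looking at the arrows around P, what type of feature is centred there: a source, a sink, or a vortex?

At P (-1.7, -2.1) the arrows converge inward. Divergence about -4, curl ≈0 — negative divergence with near-zero curl is a sink.

sink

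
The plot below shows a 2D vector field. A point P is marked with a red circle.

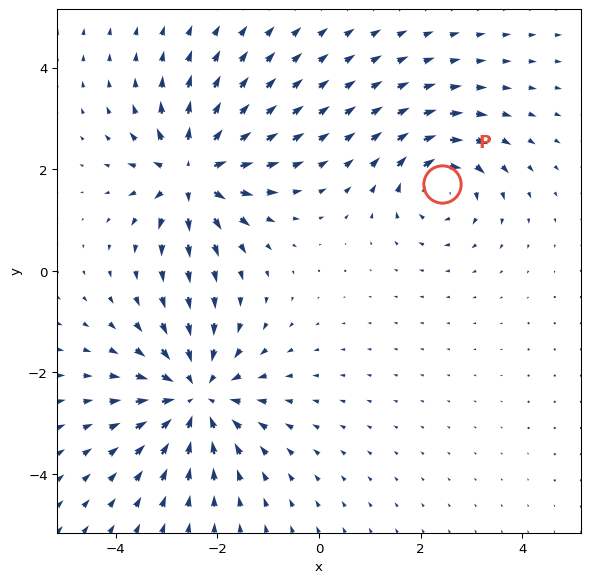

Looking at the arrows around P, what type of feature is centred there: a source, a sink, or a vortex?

vortex

At P (2.4, 1.7) the arrows circulate clockwise. Divergence ≈0, curl about -4 — near-zero divergence with nonzero curl is a vortex.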